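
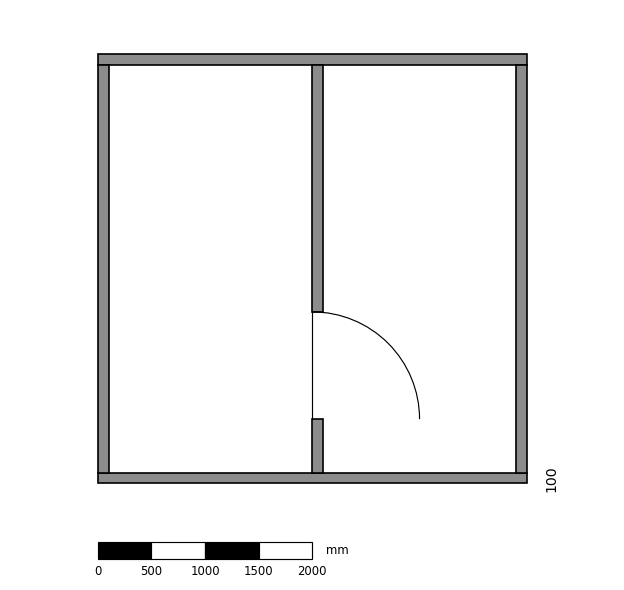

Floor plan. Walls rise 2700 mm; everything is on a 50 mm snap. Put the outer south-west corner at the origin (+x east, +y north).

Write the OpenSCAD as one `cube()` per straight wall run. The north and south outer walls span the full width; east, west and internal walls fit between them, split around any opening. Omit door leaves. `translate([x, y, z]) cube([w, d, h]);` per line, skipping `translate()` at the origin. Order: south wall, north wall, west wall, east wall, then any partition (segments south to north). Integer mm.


cube([4000, 100, 2700]);
translate([0, 3900, 0]) cube([4000, 100, 2700]);
translate([0, 100, 0]) cube([100, 3800, 2700]);
translate([3900, 100, 0]) cube([100, 3800, 2700]);
translate([2000, 100, 0]) cube([100, 500, 2700]);
translate([2000, 1600, 0]) cube([100, 2300, 2700]);


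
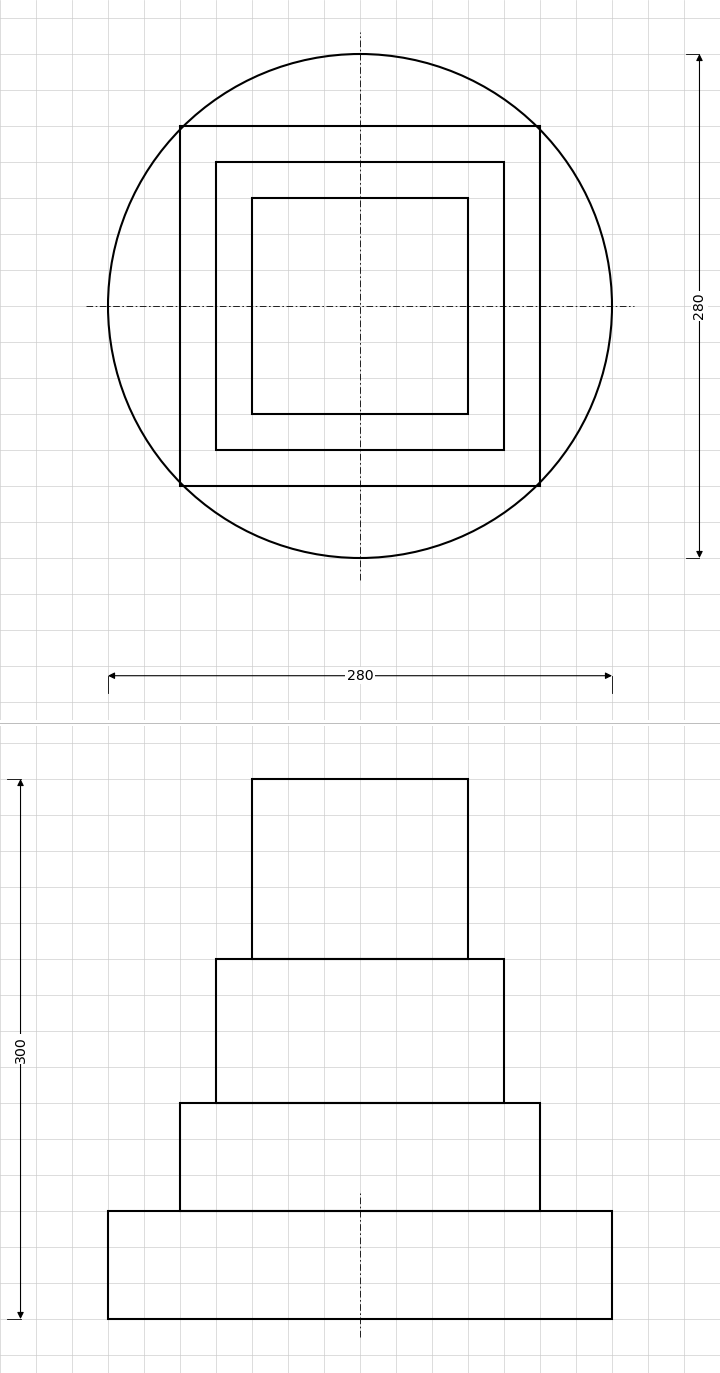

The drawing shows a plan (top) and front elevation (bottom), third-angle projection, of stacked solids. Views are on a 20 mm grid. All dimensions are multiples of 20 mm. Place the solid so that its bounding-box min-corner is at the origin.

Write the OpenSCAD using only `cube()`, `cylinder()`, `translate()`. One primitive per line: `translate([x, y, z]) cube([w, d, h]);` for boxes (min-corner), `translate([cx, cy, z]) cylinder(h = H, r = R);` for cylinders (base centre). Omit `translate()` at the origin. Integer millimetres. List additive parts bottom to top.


translate([140, 140, 0]) cylinder(h = 60, r = 140);
translate([40, 40, 60]) cube([200, 200, 60]);
translate([60, 60, 120]) cube([160, 160, 80]);
translate([80, 80, 200]) cube([120, 120, 100]);


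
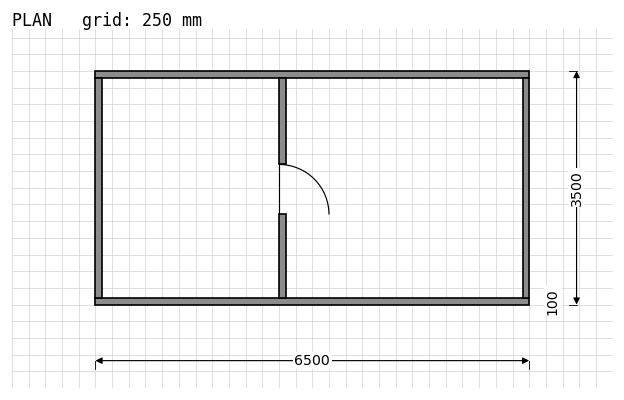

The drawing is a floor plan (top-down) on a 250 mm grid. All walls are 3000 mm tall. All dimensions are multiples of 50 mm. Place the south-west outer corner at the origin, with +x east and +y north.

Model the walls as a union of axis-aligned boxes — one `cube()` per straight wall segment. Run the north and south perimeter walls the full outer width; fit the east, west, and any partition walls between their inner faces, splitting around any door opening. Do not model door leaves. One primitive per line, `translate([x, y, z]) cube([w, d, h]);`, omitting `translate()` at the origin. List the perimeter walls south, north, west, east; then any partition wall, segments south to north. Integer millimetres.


cube([6500, 100, 3000]);
translate([0, 3400, 0]) cube([6500, 100, 3000]);
translate([0, 100, 0]) cube([100, 3300, 3000]);
translate([6400, 100, 0]) cube([100, 3300, 3000]);
translate([2750, 100, 0]) cube([100, 1250, 3000]);
translate([2750, 2100, 0]) cube([100, 1300, 3000]);


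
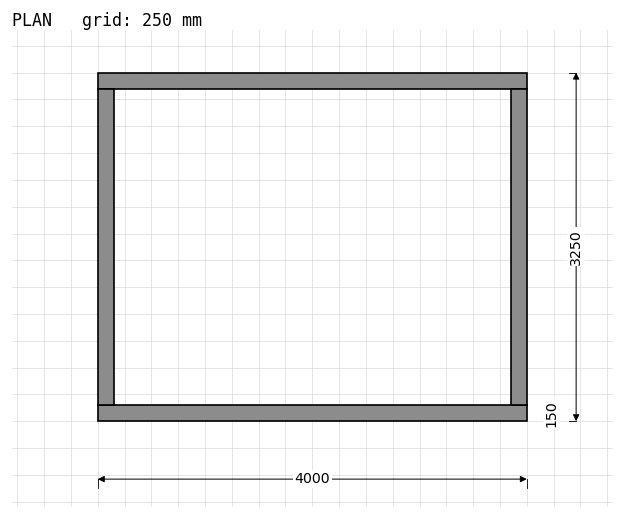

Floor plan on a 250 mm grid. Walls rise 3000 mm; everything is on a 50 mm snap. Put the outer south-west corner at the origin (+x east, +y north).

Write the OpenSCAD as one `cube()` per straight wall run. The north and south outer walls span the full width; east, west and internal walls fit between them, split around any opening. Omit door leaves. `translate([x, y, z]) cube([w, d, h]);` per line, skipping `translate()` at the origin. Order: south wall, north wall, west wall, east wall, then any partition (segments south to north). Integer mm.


cube([4000, 150, 3000]);
translate([0, 3100, 0]) cube([4000, 150, 3000]);
translate([0, 150, 0]) cube([150, 2950, 3000]);
translate([3850, 150, 0]) cube([150, 2950, 3000]);


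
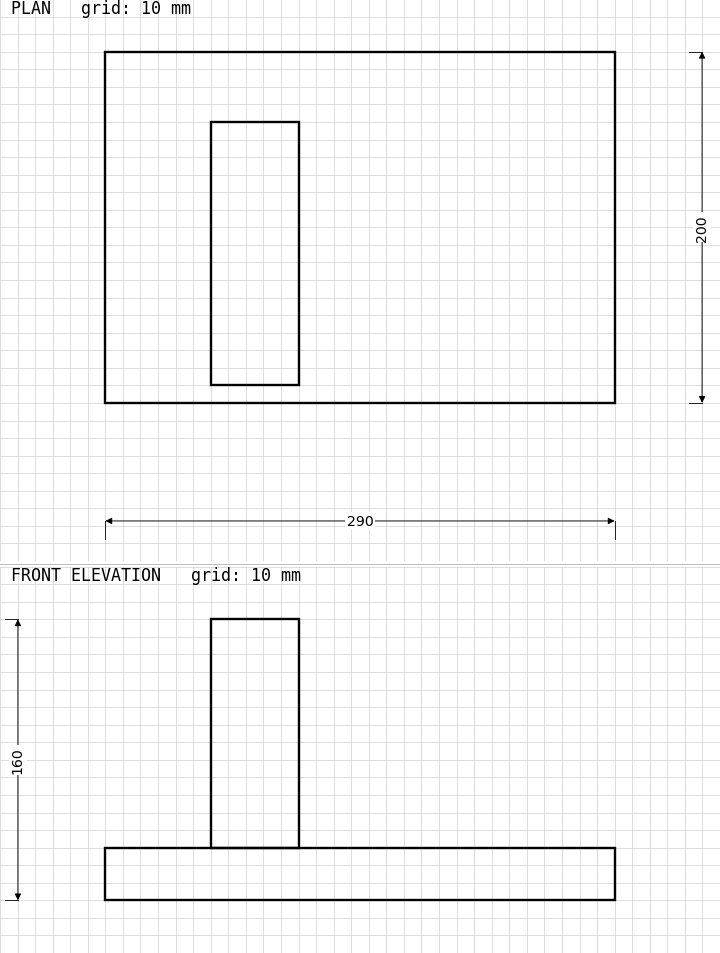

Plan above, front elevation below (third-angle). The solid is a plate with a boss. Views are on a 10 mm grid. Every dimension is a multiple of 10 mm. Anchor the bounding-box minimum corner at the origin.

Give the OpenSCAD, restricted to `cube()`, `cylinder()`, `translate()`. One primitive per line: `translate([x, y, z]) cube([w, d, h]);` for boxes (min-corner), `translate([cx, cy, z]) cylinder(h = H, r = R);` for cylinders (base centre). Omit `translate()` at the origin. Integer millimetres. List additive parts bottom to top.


cube([290, 200, 30]);
translate([60, 10, 30]) cube([50, 150, 130]);


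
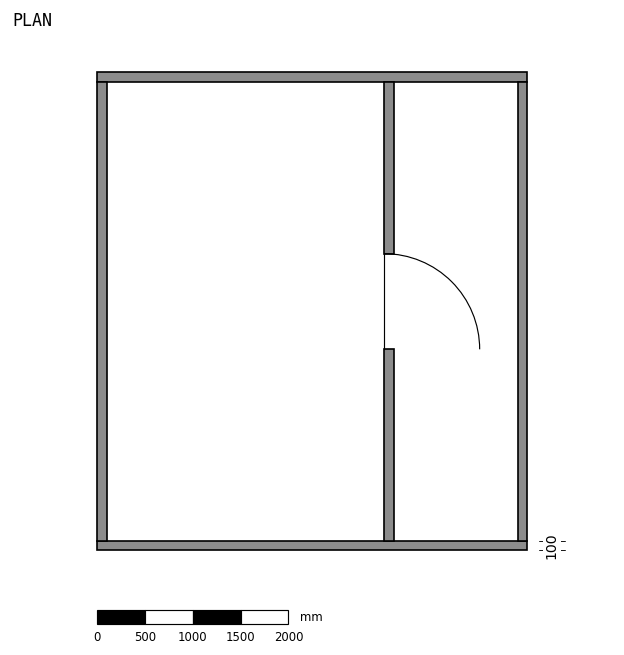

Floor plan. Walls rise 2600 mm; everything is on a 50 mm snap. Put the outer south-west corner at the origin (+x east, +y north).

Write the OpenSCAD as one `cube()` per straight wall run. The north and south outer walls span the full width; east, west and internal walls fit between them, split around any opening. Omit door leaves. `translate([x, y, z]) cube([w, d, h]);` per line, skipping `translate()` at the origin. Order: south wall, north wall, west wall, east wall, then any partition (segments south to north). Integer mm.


cube([4500, 100, 2600]);
translate([0, 4900, 0]) cube([4500, 100, 2600]);
translate([0, 100, 0]) cube([100, 4800, 2600]);
translate([4400, 100, 0]) cube([100, 4800, 2600]);
translate([3000, 100, 0]) cube([100, 2000, 2600]);
translate([3000, 3100, 0]) cube([100, 1800, 2600]);


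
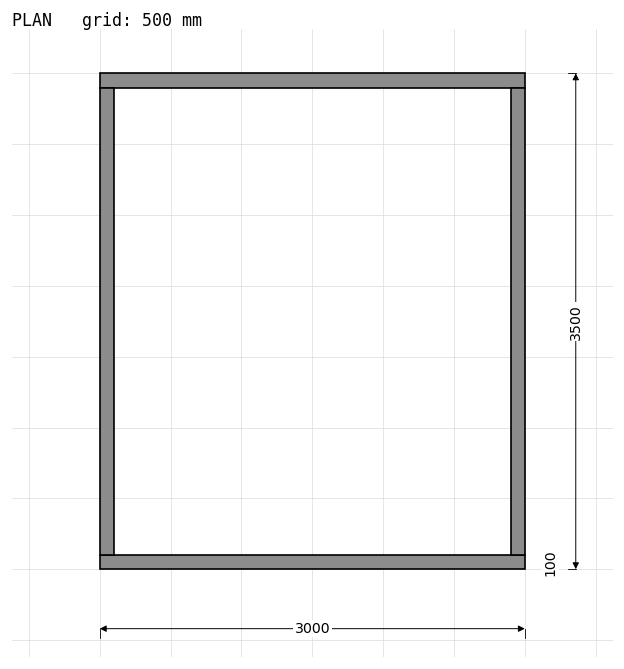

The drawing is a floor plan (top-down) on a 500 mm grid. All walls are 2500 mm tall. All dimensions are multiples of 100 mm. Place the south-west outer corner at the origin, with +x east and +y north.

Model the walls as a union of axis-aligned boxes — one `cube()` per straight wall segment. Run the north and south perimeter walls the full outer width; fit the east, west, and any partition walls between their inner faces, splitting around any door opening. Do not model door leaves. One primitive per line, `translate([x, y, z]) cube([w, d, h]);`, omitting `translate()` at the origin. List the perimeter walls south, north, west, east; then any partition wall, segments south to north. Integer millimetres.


cube([3000, 100, 2500]);
translate([0, 3400, 0]) cube([3000, 100, 2500]);
translate([0, 100, 0]) cube([100, 3300, 2500]);
translate([2900, 100, 0]) cube([100, 3300, 2500]);


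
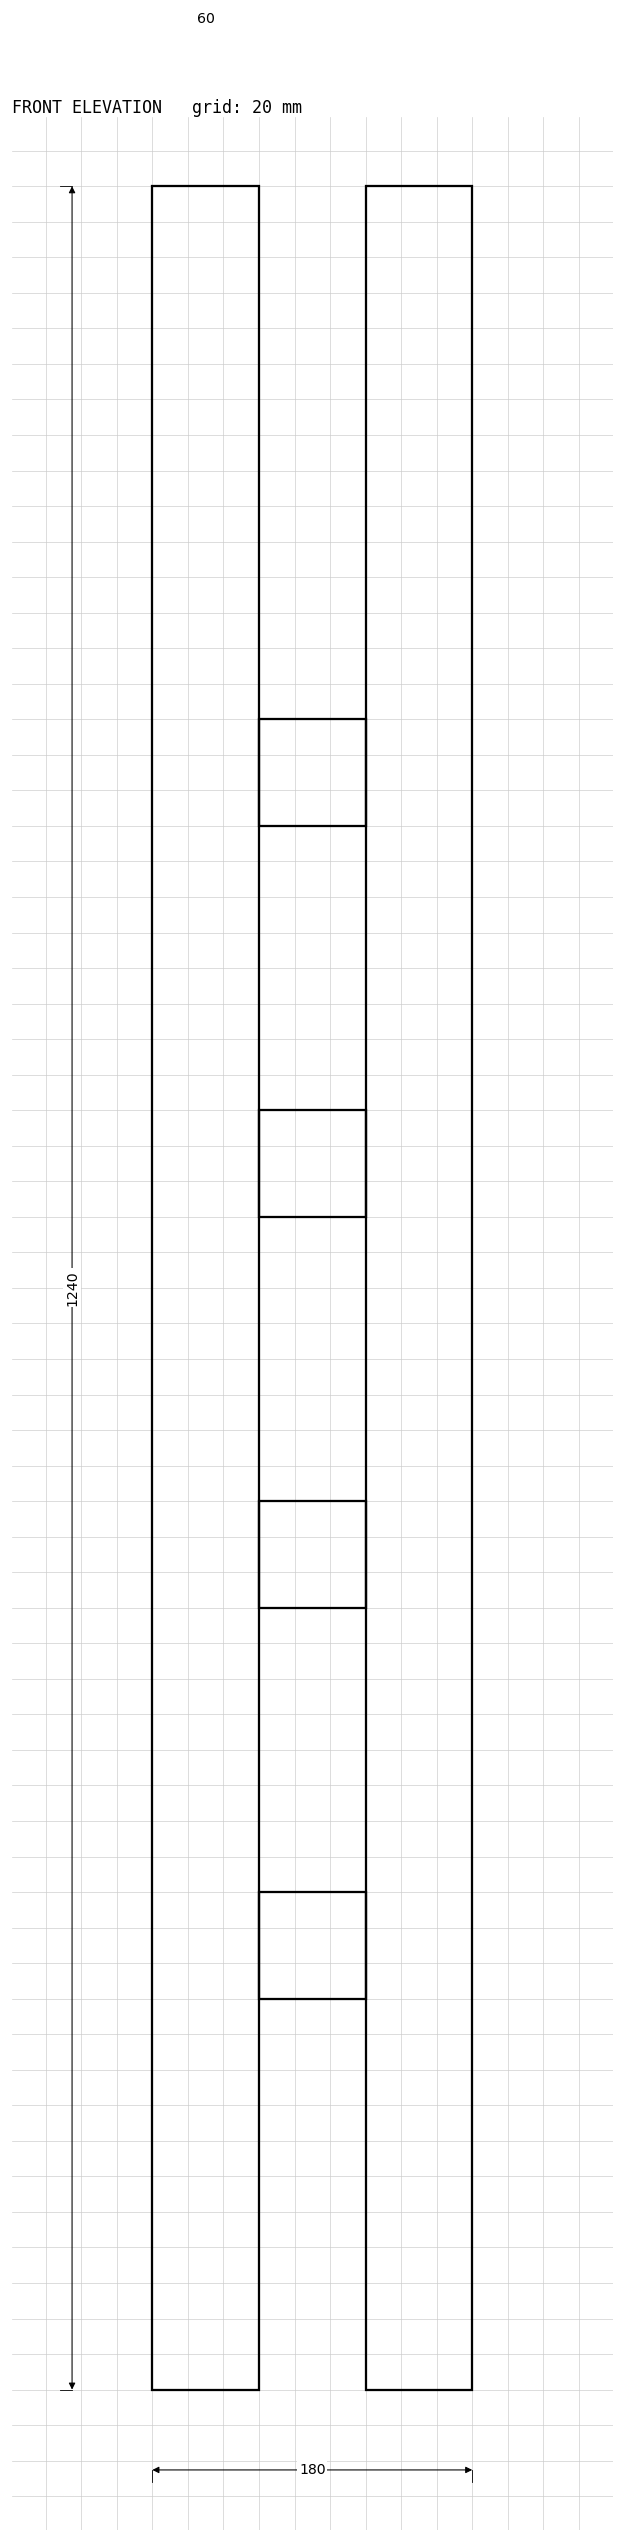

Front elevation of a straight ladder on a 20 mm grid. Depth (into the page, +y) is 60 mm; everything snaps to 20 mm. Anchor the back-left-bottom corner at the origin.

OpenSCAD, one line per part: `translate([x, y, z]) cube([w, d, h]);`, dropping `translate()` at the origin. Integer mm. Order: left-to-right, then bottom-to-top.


cube([60, 60, 1240]);
translate([60, 0, 220]) cube([60, 60, 60]);
translate([60, 0, 440]) cube([60, 60, 60]);
translate([60, 0, 660]) cube([60, 60, 60]);
translate([60, 0, 880]) cube([60, 60, 60]);
translate([120, 0, 0]) cube([60, 60, 1240]);


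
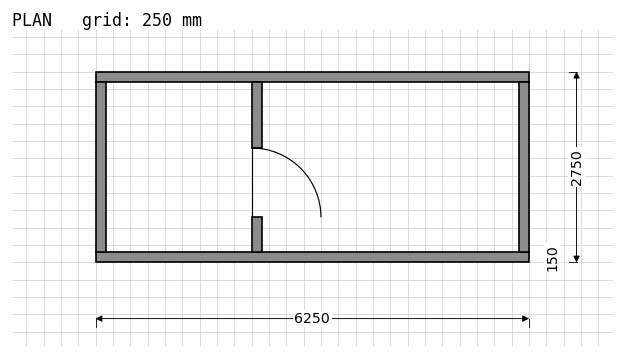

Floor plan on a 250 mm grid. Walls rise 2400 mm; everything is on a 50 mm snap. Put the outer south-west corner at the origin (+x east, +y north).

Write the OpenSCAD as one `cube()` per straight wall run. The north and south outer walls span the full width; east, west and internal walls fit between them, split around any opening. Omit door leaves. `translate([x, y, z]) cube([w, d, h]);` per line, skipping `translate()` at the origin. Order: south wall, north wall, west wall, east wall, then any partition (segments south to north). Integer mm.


cube([6250, 150, 2400]);
translate([0, 2600, 0]) cube([6250, 150, 2400]);
translate([0, 150, 0]) cube([150, 2450, 2400]);
translate([6100, 150, 0]) cube([150, 2450, 2400]);
translate([2250, 150, 0]) cube([150, 500, 2400]);
translate([2250, 1650, 0]) cube([150, 950, 2400]);


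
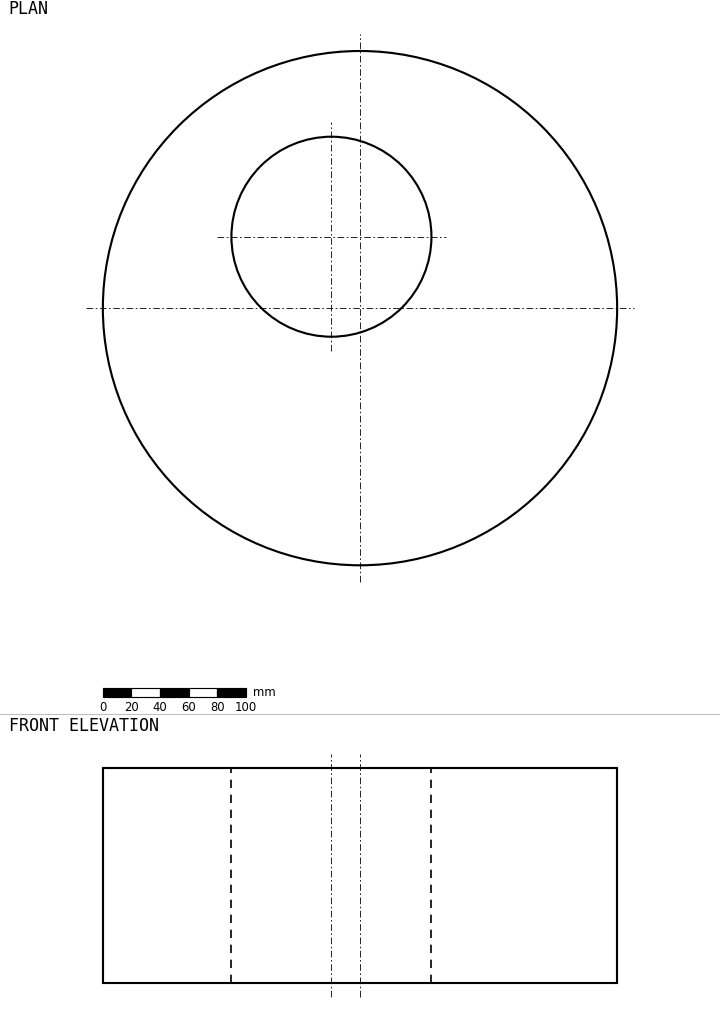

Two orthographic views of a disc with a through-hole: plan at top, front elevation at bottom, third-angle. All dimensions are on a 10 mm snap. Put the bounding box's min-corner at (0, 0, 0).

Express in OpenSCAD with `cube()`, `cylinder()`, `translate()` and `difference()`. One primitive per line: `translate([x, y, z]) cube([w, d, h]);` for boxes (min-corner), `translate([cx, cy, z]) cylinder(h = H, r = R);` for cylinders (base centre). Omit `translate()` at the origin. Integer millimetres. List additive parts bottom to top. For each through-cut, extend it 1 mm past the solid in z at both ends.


difference() {
  translate([180, 180, 0]) cylinder(h = 150, r = 180);
  translate([160, 230, -1]) cylinder(h = 152, r = 70);
}


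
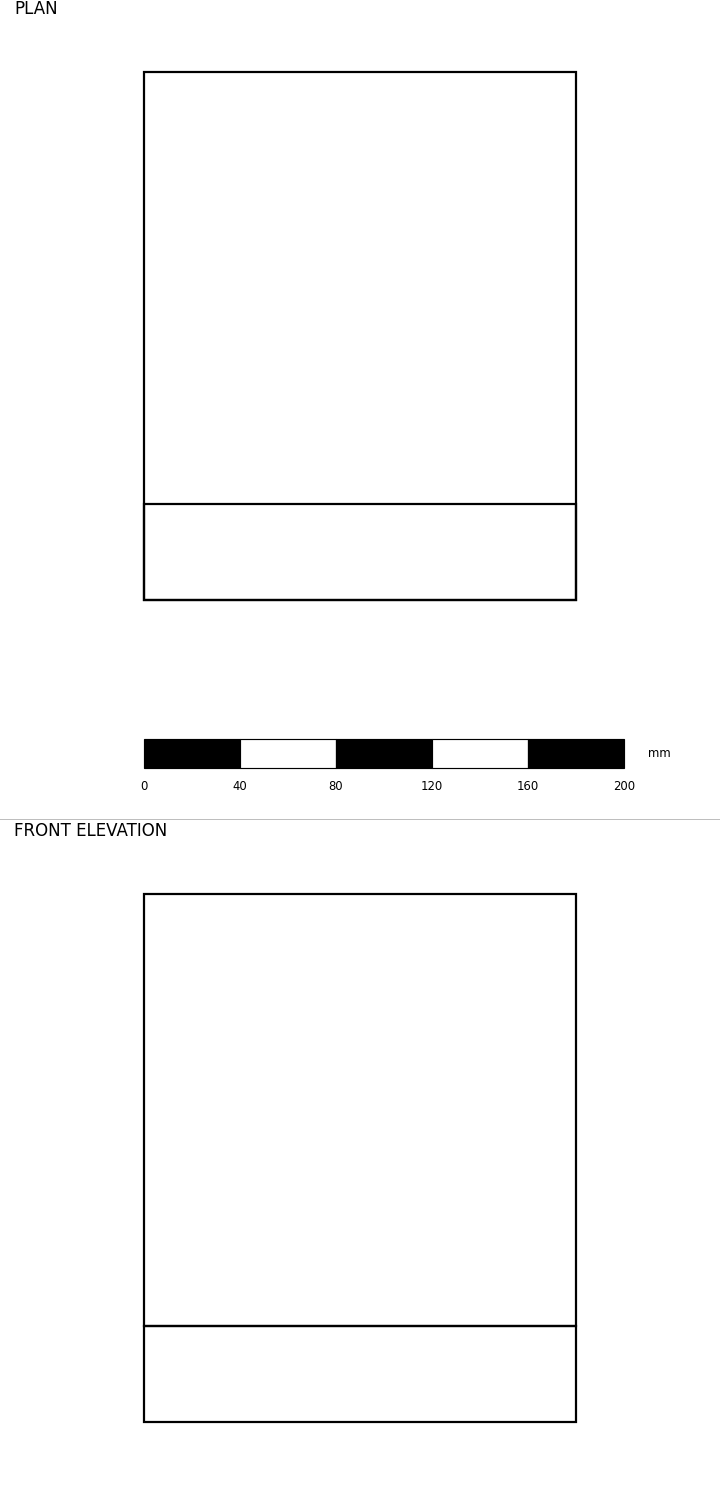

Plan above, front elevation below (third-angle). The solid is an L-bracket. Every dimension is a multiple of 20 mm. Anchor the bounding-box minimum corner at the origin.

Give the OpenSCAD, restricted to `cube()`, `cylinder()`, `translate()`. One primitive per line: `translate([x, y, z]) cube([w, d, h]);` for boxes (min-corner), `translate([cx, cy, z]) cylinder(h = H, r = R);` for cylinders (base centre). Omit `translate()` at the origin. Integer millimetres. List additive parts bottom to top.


cube([180, 220, 40]);
translate([0, 0, 40]) cube([180, 40, 180]);


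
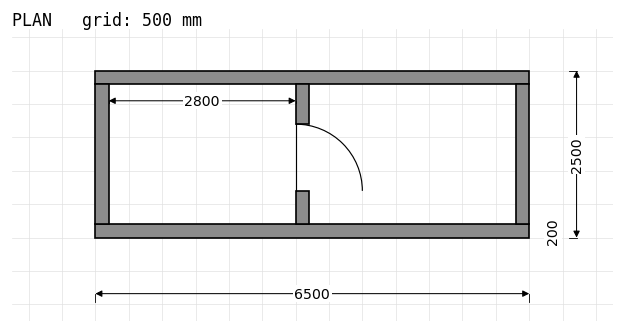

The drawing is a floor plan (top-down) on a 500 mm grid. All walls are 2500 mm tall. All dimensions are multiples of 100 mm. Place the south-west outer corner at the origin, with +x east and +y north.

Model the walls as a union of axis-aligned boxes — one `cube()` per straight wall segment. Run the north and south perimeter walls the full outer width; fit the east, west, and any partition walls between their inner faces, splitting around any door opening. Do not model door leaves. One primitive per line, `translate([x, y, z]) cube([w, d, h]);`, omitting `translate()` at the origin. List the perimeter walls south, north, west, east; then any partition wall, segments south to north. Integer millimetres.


cube([6500, 200, 2500]);
translate([0, 2300, 0]) cube([6500, 200, 2500]);
translate([0, 200, 0]) cube([200, 2100, 2500]);
translate([6300, 200, 0]) cube([200, 2100, 2500]);
translate([3000, 200, 0]) cube([200, 500, 2500]);
translate([3000, 1700, 0]) cube([200, 600, 2500]);


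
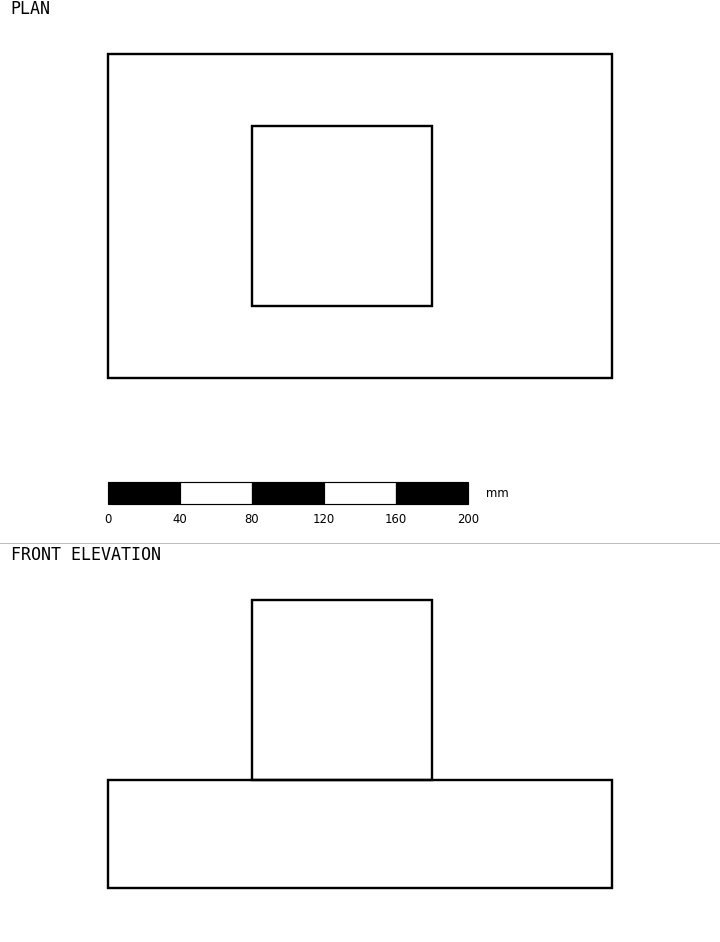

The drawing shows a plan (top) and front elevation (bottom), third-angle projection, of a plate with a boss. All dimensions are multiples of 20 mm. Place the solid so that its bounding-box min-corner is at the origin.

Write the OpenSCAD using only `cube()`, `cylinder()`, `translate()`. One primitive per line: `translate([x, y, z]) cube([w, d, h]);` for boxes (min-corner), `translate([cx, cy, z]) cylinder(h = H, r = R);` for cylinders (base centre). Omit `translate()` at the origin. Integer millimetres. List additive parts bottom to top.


cube([280, 180, 60]);
translate([80, 40, 60]) cube([100, 100, 100]);


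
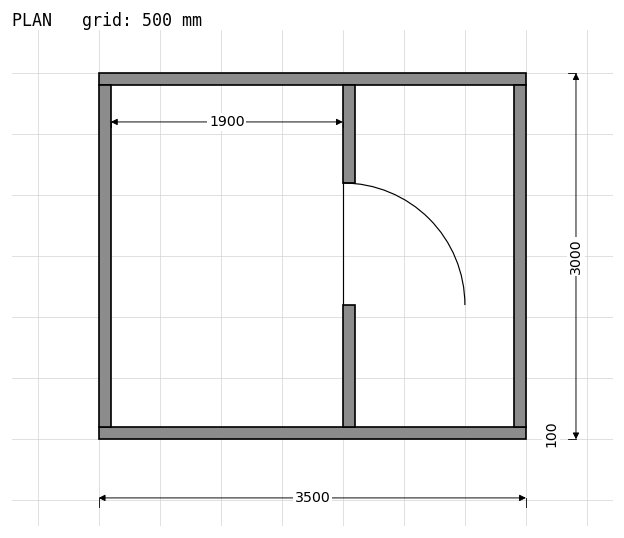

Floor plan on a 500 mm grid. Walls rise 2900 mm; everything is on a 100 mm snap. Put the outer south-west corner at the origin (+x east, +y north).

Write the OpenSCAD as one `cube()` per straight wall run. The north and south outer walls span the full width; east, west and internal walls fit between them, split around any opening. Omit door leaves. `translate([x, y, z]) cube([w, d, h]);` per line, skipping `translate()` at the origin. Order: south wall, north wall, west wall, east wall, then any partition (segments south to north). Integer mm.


cube([3500, 100, 2900]);
translate([0, 2900, 0]) cube([3500, 100, 2900]);
translate([0, 100, 0]) cube([100, 2800, 2900]);
translate([3400, 100, 0]) cube([100, 2800, 2900]);
translate([2000, 100, 0]) cube([100, 1000, 2900]);
translate([2000, 2100, 0]) cube([100, 800, 2900]);


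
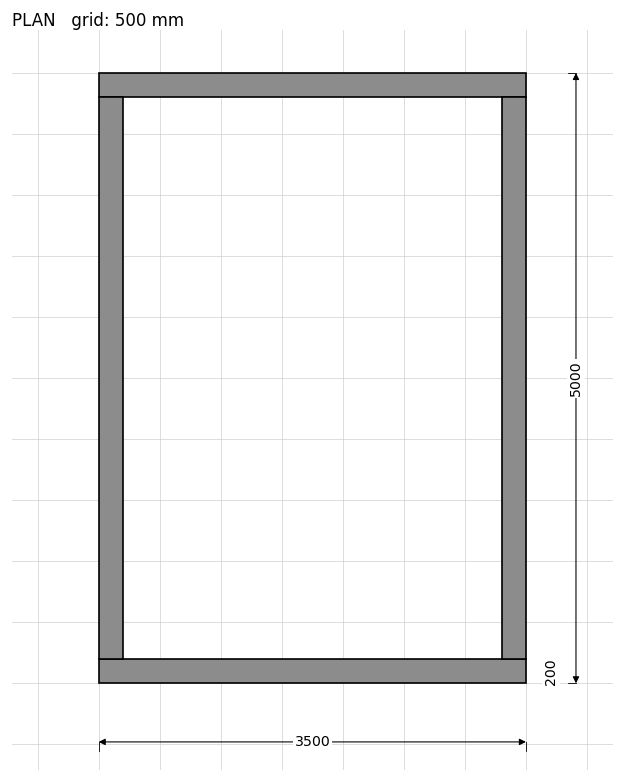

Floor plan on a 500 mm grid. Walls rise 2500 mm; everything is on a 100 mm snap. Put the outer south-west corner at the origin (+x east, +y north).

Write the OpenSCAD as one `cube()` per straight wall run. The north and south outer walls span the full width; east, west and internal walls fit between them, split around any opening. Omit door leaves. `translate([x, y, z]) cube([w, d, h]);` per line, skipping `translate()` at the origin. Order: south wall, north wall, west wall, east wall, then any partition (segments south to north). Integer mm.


cube([3500, 200, 2500]);
translate([0, 4800, 0]) cube([3500, 200, 2500]);
translate([0, 200, 0]) cube([200, 4600, 2500]);
translate([3300, 200, 0]) cube([200, 4600, 2500]);


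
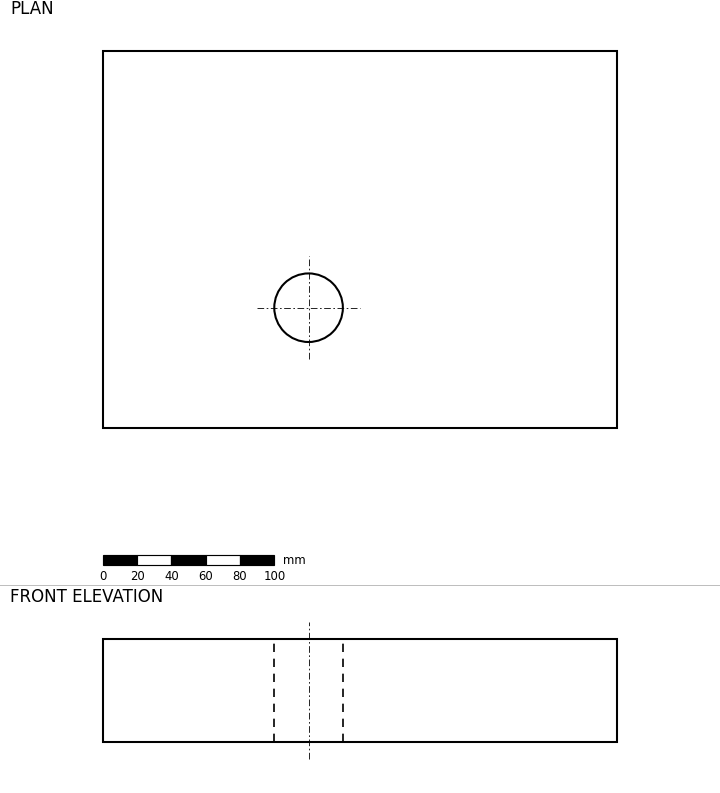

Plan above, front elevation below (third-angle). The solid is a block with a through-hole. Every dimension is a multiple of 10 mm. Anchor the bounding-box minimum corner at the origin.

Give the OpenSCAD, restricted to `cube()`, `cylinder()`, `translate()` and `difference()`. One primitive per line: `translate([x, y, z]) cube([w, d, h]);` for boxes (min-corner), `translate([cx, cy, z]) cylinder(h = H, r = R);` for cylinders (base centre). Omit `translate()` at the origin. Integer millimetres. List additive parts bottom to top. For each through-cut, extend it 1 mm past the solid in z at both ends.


difference() {
  cube([300, 220, 60]);
  translate([120, 70, -1]) cylinder(h = 62, r = 20);
}


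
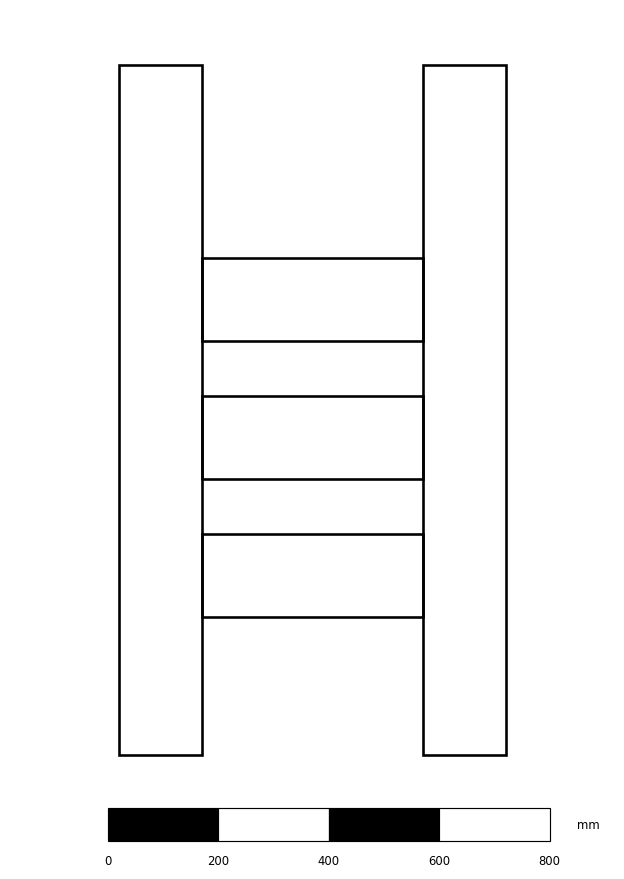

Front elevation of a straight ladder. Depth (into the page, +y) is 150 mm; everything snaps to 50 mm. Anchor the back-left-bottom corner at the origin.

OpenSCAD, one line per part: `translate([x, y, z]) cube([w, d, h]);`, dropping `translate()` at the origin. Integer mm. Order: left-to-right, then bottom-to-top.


cube([150, 150, 1250]);
translate([150, 0, 250]) cube([400, 150, 150]);
translate([150, 0, 500]) cube([400, 150, 150]);
translate([150, 0, 750]) cube([400, 150, 150]);
translate([550, 0, 0]) cube([150, 150, 1250]);


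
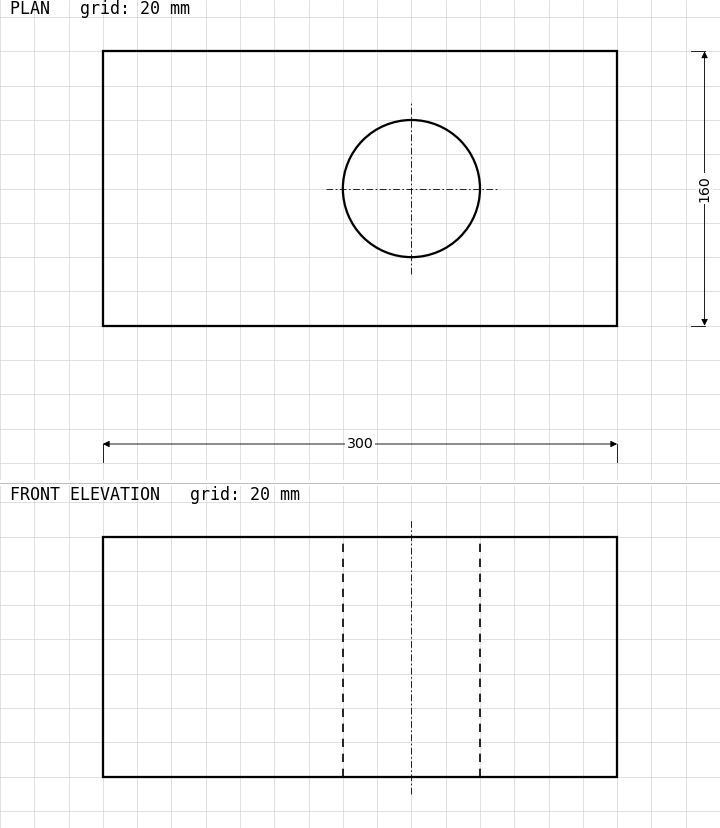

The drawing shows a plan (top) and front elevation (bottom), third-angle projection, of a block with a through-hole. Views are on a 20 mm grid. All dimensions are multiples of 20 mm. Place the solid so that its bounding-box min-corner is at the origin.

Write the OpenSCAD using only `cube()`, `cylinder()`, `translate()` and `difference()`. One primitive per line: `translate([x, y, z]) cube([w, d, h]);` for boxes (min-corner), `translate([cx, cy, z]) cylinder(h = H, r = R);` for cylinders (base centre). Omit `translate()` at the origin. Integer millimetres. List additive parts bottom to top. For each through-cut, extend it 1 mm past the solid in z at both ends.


difference() {
  cube([300, 160, 140]);
  translate([180, 80, -1]) cylinder(h = 142, r = 40);
}


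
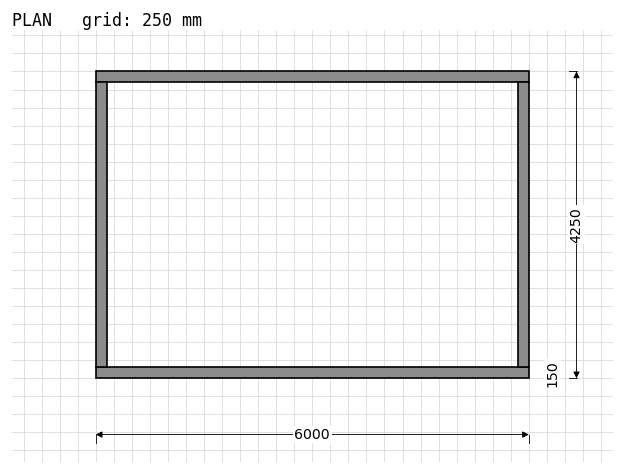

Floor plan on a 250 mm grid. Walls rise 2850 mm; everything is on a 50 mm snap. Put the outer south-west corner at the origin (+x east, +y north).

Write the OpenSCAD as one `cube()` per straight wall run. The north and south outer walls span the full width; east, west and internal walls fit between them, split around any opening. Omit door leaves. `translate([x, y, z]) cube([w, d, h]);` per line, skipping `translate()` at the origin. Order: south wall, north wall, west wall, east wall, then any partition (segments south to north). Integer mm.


cube([6000, 150, 2850]);
translate([0, 4100, 0]) cube([6000, 150, 2850]);
translate([0, 150, 0]) cube([150, 3950, 2850]);
translate([5850, 150, 0]) cube([150, 3950, 2850]);


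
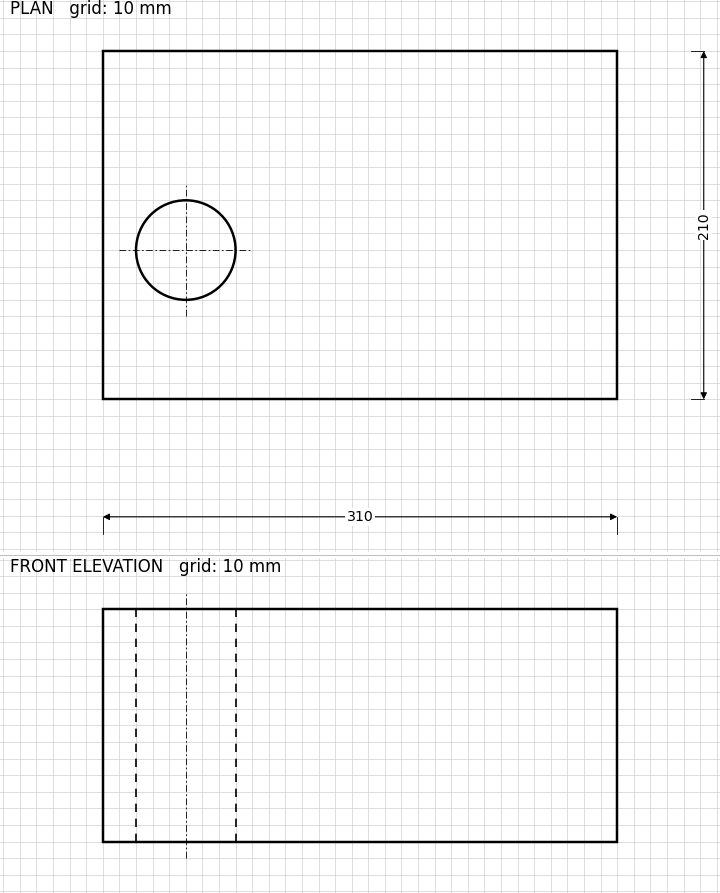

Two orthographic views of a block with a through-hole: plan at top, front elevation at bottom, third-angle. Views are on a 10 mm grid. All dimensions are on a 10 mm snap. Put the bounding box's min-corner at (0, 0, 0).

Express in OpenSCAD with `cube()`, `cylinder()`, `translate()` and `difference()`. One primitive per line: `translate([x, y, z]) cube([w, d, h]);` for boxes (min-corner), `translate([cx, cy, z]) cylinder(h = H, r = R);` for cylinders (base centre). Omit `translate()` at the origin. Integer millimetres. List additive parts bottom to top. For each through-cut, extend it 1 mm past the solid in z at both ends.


difference() {
  cube([310, 210, 140]);
  translate([50, 90, -1]) cylinder(h = 142, r = 30);
}


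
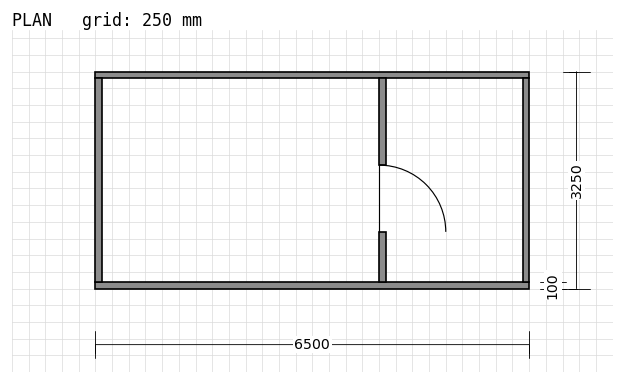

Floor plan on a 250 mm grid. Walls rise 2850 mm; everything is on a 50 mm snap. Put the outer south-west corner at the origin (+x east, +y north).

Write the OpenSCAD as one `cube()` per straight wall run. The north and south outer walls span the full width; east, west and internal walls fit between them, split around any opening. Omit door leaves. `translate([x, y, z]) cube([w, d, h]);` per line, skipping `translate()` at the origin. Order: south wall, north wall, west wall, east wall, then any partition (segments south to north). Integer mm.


cube([6500, 100, 2850]);
translate([0, 3150, 0]) cube([6500, 100, 2850]);
translate([0, 100, 0]) cube([100, 3050, 2850]);
translate([6400, 100, 0]) cube([100, 3050, 2850]);
translate([4250, 100, 0]) cube([100, 750, 2850]);
translate([4250, 1850, 0]) cube([100, 1300, 2850]);


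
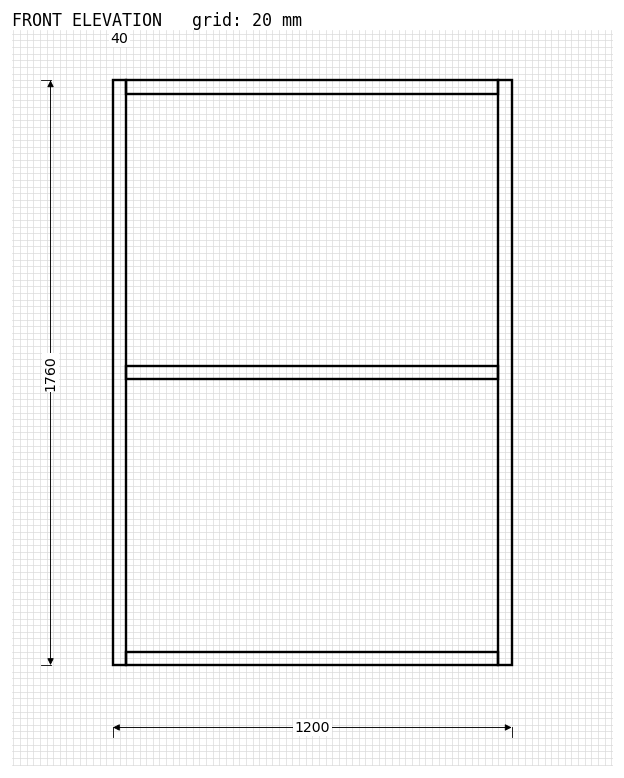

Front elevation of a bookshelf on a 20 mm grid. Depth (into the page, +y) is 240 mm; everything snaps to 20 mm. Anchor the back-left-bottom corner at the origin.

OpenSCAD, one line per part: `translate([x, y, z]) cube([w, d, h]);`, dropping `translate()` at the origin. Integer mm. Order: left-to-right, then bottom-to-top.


cube([40, 240, 1760]);
translate([40, 0, 0]) cube([1120, 240, 40]);
translate([40, 0, 860]) cube([1120, 240, 40]);
translate([40, 0, 1720]) cube([1120, 240, 40]);
translate([1160, 0, 0]) cube([40, 240, 1760]);


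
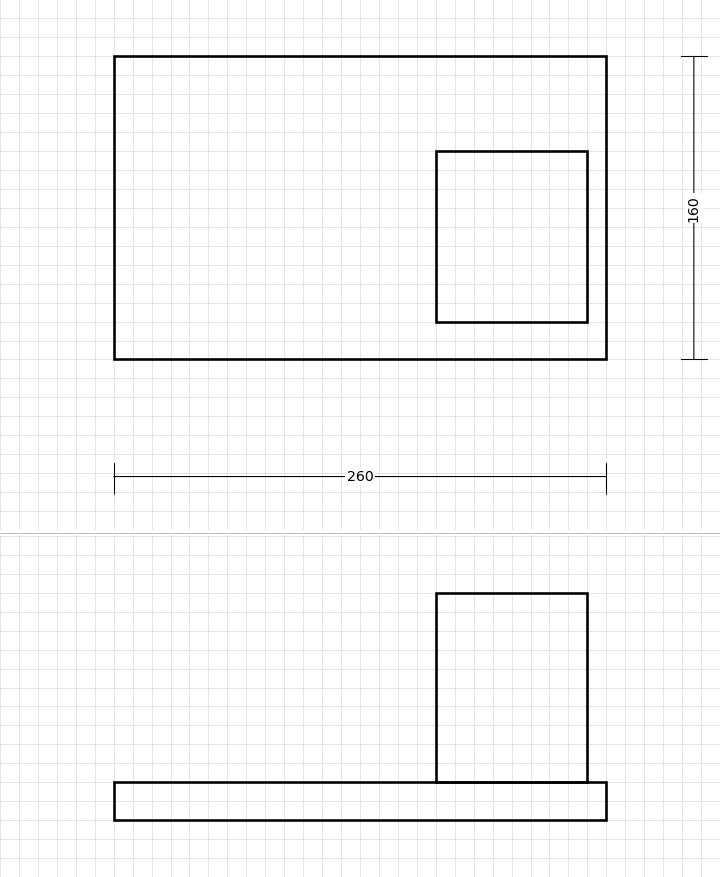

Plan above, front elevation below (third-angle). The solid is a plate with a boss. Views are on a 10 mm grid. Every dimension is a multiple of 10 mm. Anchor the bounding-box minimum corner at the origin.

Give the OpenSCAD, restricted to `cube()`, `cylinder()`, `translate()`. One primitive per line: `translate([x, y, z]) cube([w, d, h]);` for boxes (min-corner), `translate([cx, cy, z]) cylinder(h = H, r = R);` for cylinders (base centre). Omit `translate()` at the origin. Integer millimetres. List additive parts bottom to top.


cube([260, 160, 20]);
translate([170, 20, 20]) cube([80, 90, 100]);


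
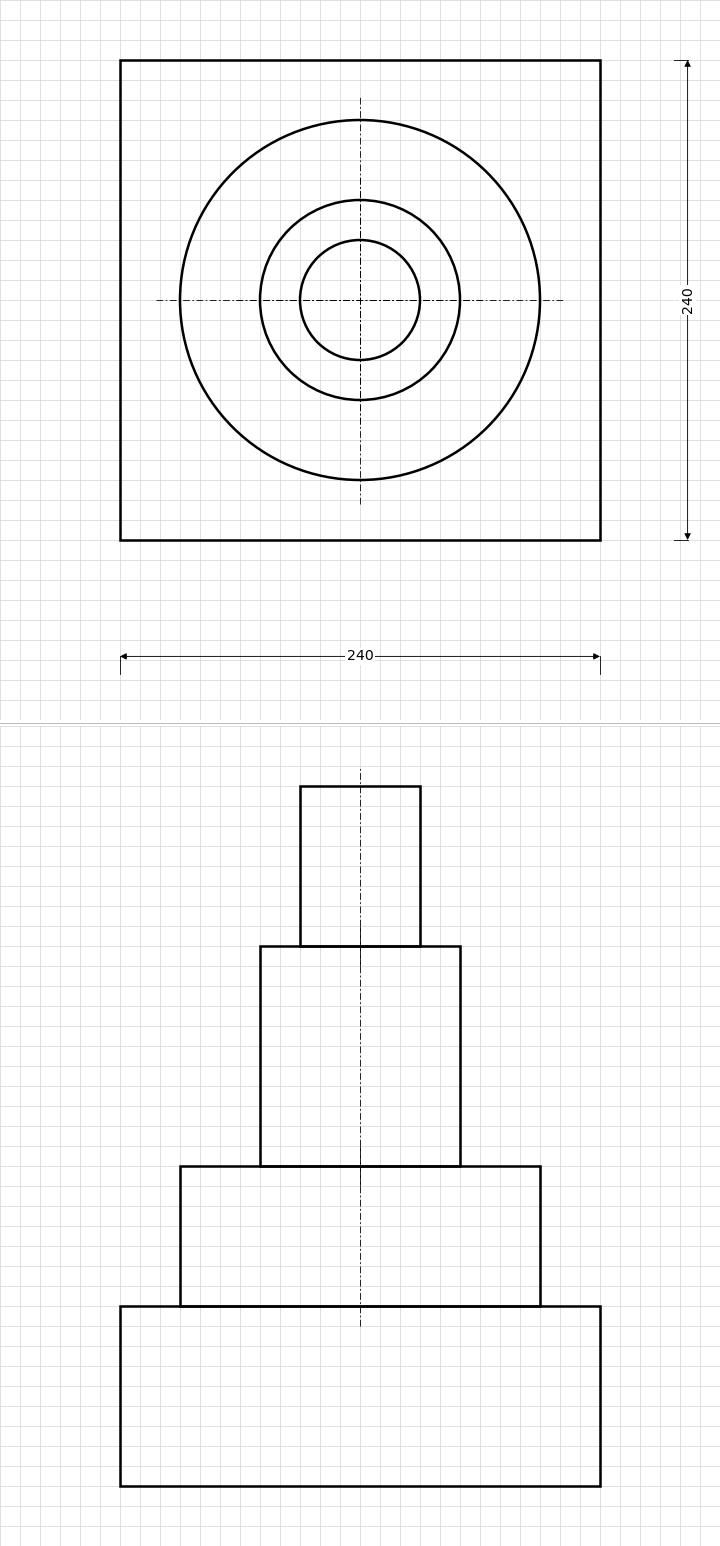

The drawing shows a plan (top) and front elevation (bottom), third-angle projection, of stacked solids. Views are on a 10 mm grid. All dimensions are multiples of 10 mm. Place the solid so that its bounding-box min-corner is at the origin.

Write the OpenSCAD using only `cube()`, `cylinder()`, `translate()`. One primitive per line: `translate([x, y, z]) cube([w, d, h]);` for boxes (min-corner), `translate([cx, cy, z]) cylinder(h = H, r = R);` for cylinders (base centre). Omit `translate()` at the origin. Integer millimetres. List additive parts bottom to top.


cube([240, 240, 90]);
translate([120, 120, 90]) cylinder(h = 70, r = 90);
translate([120, 120, 160]) cylinder(h = 110, r = 50);
translate([120, 120, 270]) cylinder(h = 80, r = 30);


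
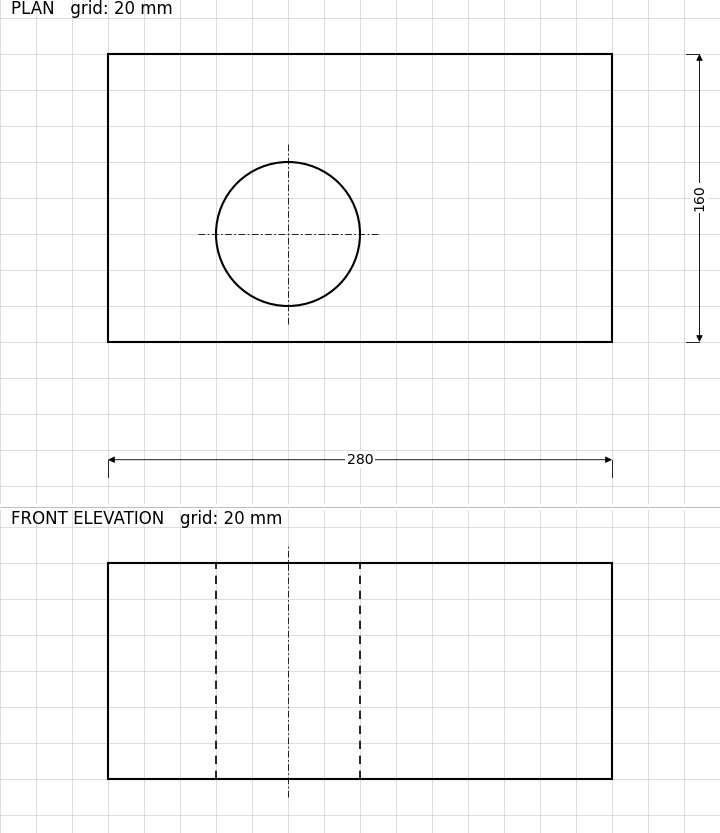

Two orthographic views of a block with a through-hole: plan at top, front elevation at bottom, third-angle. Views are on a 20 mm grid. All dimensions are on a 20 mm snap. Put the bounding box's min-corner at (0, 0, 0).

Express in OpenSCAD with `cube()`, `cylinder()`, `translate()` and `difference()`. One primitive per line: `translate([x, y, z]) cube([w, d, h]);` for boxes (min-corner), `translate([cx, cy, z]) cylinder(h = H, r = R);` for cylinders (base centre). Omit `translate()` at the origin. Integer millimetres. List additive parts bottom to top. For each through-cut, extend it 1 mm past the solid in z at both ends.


difference() {
  cube([280, 160, 120]);
  translate([100, 60, -1]) cylinder(h = 122, r = 40);
}


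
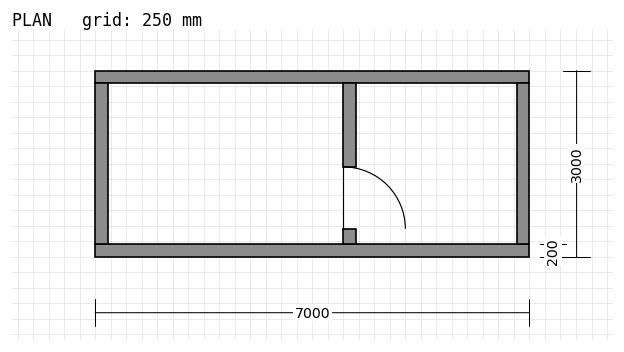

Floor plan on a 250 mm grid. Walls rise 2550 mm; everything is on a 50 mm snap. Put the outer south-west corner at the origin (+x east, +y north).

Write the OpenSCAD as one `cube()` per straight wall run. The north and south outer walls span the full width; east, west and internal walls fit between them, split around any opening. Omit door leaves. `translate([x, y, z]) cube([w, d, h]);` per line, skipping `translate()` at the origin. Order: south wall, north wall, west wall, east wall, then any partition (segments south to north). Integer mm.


cube([7000, 200, 2550]);
translate([0, 2800, 0]) cube([7000, 200, 2550]);
translate([0, 200, 0]) cube([200, 2600, 2550]);
translate([6800, 200, 0]) cube([200, 2600, 2550]);
translate([4000, 200, 0]) cube([200, 250, 2550]);
translate([4000, 1450, 0]) cube([200, 1350, 2550]);


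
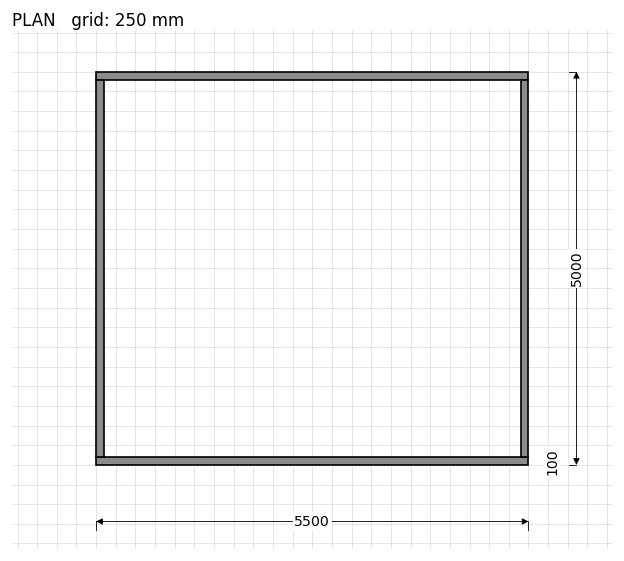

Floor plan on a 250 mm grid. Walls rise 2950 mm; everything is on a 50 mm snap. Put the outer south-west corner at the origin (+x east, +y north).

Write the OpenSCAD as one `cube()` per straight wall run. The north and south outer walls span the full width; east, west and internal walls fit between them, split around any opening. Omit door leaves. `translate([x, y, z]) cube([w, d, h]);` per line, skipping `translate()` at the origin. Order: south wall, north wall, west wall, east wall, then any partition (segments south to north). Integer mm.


cube([5500, 100, 2950]);
translate([0, 4900, 0]) cube([5500, 100, 2950]);
translate([0, 100, 0]) cube([100, 4800, 2950]);
translate([5400, 100, 0]) cube([100, 4800, 2950]);


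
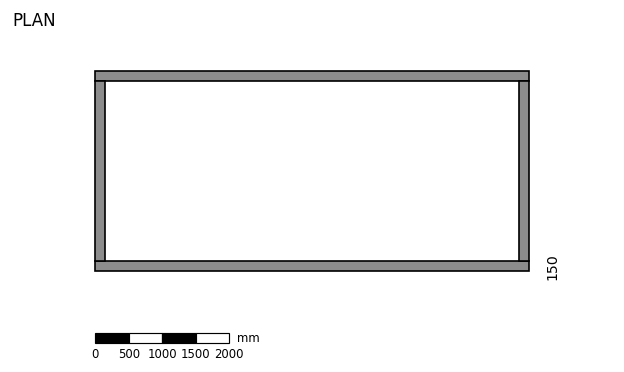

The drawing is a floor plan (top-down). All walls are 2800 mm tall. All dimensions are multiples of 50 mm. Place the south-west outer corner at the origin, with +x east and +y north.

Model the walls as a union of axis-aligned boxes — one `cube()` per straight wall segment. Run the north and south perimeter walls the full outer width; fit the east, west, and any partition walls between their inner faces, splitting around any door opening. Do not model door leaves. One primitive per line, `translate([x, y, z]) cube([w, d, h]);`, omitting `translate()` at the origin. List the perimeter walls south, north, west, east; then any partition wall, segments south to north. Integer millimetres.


cube([6500, 150, 2800]);
translate([0, 2850, 0]) cube([6500, 150, 2800]);
translate([0, 150, 0]) cube([150, 2700, 2800]);
translate([6350, 150, 0]) cube([150, 2700, 2800]);


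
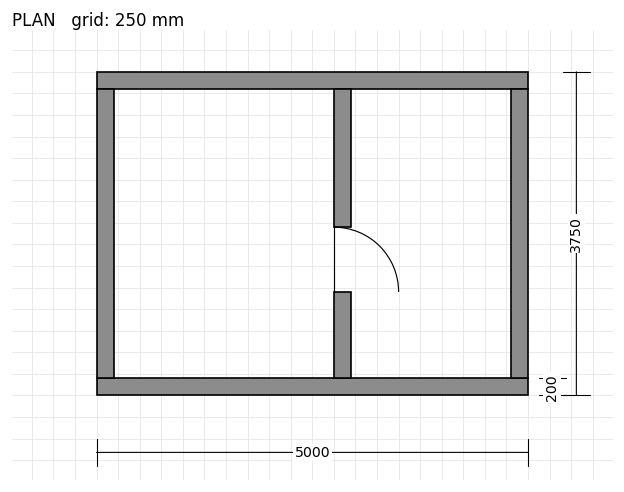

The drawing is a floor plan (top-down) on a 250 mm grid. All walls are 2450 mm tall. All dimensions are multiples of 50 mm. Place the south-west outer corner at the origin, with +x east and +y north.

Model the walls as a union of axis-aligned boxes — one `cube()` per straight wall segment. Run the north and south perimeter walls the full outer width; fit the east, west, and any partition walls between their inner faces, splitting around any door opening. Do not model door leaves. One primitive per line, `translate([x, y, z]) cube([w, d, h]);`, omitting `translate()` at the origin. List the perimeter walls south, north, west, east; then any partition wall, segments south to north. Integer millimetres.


cube([5000, 200, 2450]);
translate([0, 3550, 0]) cube([5000, 200, 2450]);
translate([0, 200, 0]) cube([200, 3350, 2450]);
translate([4800, 200, 0]) cube([200, 3350, 2450]);
translate([2750, 200, 0]) cube([200, 1000, 2450]);
translate([2750, 1950, 0]) cube([200, 1600, 2450]);


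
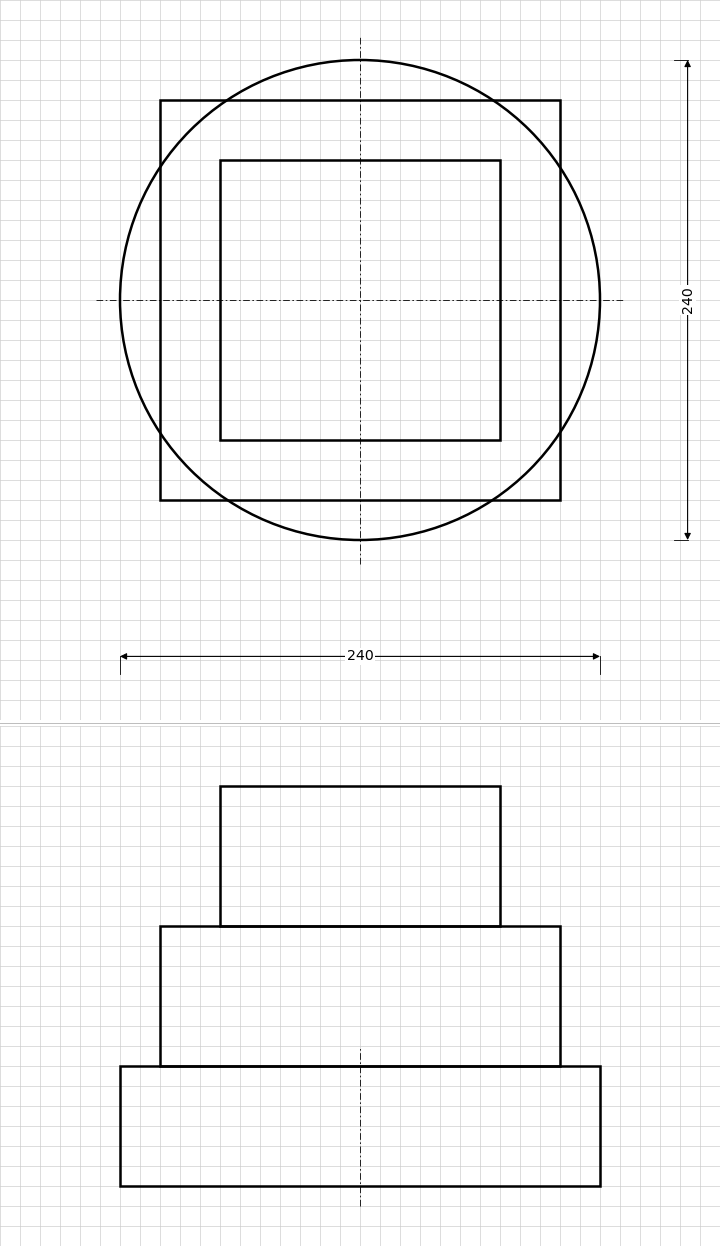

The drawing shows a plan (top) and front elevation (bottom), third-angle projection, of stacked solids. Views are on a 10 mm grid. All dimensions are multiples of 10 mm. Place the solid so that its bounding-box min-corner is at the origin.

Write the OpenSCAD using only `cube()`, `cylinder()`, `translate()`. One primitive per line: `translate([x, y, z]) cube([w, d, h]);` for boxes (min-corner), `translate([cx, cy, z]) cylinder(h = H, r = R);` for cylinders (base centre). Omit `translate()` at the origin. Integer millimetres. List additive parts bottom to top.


translate([120, 120, 0]) cylinder(h = 60, r = 120);
translate([20, 20, 60]) cube([200, 200, 70]);
translate([50, 50, 130]) cube([140, 140, 70]);


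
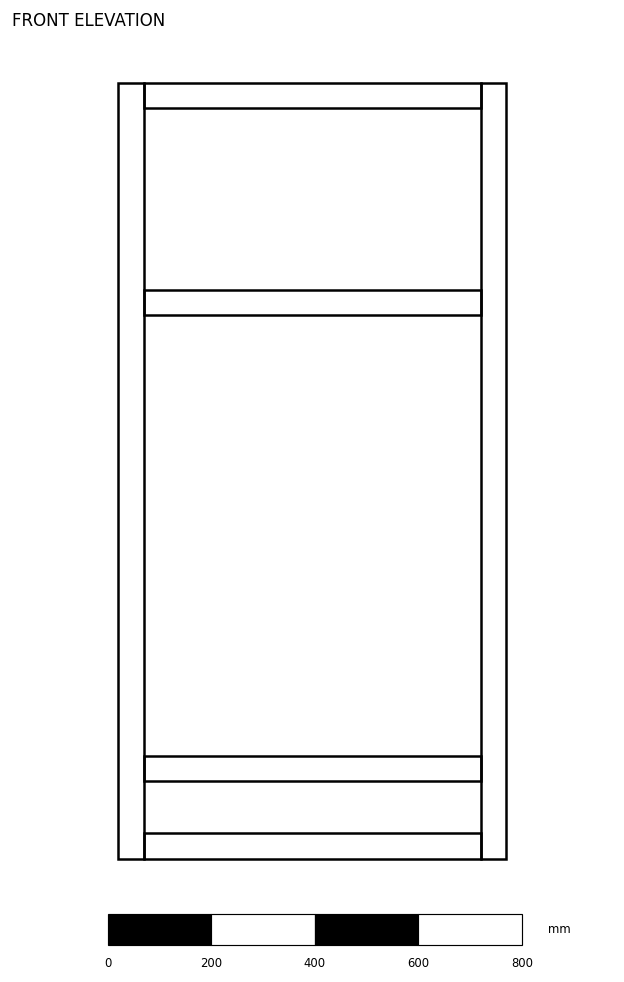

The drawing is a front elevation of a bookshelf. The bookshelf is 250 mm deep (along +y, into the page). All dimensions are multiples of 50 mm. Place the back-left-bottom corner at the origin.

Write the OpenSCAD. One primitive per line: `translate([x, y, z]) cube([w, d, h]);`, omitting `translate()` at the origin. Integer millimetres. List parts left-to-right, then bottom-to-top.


cube([50, 250, 1500]);
translate([50, 0, 0]) cube([650, 250, 50]);
translate([50, 0, 150]) cube([650, 250, 50]);
translate([50, 0, 1050]) cube([650, 250, 50]);
translate([50, 0, 1450]) cube([650, 250, 50]);
translate([700, 0, 0]) cube([50, 250, 1500]);


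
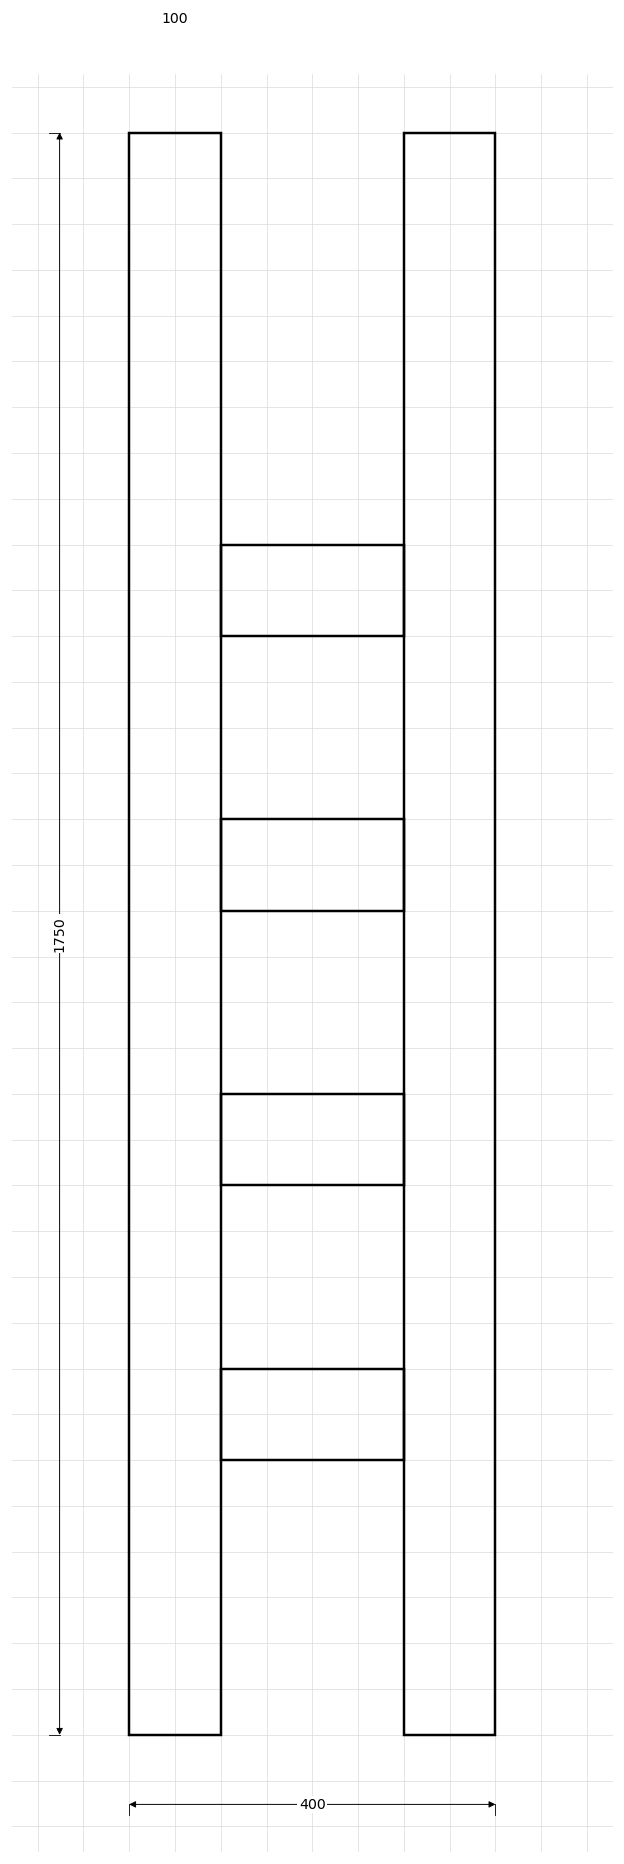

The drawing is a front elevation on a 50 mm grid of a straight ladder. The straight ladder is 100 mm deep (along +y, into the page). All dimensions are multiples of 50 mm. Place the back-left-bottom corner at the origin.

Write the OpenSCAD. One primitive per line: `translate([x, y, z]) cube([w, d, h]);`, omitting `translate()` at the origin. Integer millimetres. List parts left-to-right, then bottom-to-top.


cube([100, 100, 1750]);
translate([100, 0, 300]) cube([200, 100, 100]);
translate([100, 0, 600]) cube([200, 100, 100]);
translate([100, 0, 900]) cube([200, 100, 100]);
translate([100, 0, 1200]) cube([200, 100, 100]);
translate([300, 0, 0]) cube([100, 100, 1750]);


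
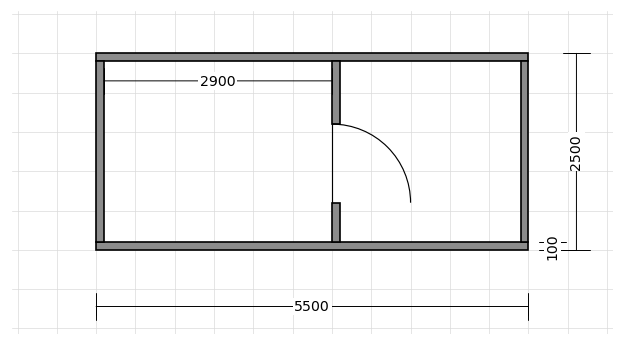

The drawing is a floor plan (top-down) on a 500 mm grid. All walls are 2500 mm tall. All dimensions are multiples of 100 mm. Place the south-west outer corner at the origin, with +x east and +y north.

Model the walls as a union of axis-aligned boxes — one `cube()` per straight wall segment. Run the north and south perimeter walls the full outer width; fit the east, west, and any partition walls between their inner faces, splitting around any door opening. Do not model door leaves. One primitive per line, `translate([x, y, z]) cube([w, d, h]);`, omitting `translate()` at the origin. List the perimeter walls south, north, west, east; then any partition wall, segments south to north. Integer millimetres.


cube([5500, 100, 2500]);
translate([0, 2400, 0]) cube([5500, 100, 2500]);
translate([0, 100, 0]) cube([100, 2300, 2500]);
translate([5400, 100, 0]) cube([100, 2300, 2500]);
translate([3000, 100, 0]) cube([100, 500, 2500]);
translate([3000, 1600, 0]) cube([100, 800, 2500]);


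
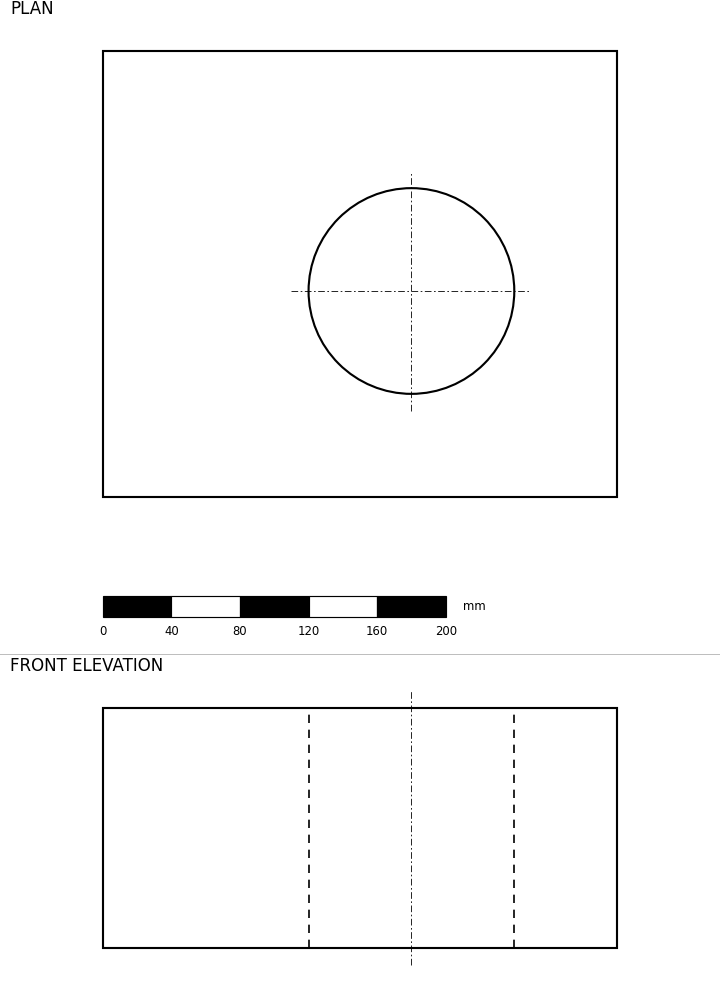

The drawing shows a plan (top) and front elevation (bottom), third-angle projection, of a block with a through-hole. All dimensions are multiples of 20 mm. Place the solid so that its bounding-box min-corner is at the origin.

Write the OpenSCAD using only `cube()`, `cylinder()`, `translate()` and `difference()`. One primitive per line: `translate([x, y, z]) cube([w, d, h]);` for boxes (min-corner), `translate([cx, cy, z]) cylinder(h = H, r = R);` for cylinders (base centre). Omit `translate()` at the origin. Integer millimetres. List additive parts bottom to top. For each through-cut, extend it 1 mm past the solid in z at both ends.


difference() {
  cube([300, 260, 140]);
  translate([180, 120, -1]) cylinder(h = 142, r = 60);
}


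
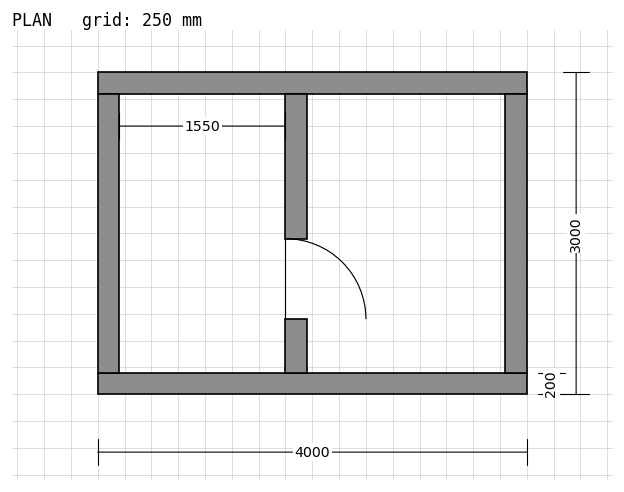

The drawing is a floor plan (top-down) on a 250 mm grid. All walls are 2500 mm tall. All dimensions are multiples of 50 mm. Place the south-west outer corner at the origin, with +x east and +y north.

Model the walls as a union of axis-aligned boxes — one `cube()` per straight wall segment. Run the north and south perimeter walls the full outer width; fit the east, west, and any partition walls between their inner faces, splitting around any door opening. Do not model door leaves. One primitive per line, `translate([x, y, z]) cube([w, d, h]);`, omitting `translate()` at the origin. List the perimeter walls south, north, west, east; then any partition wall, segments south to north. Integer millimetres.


cube([4000, 200, 2500]);
translate([0, 2800, 0]) cube([4000, 200, 2500]);
translate([0, 200, 0]) cube([200, 2600, 2500]);
translate([3800, 200, 0]) cube([200, 2600, 2500]);
translate([1750, 200, 0]) cube([200, 500, 2500]);
translate([1750, 1450, 0]) cube([200, 1350, 2500]);


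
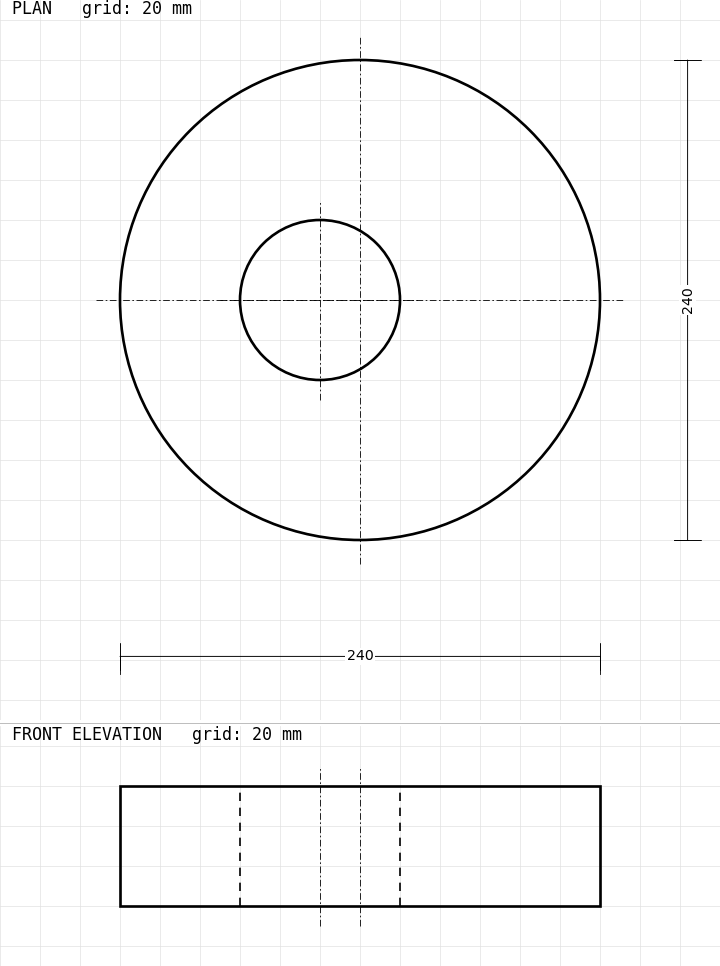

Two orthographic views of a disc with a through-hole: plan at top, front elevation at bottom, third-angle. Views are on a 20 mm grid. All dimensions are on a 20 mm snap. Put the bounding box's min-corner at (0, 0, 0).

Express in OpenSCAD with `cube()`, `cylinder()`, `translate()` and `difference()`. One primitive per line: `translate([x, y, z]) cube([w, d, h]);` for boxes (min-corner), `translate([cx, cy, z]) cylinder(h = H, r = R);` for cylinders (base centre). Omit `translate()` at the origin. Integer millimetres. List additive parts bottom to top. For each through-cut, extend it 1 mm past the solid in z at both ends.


difference() {
  translate([120, 120, 0]) cylinder(h = 60, r = 120);
  translate([100, 120, -1]) cylinder(h = 62, r = 40);
}


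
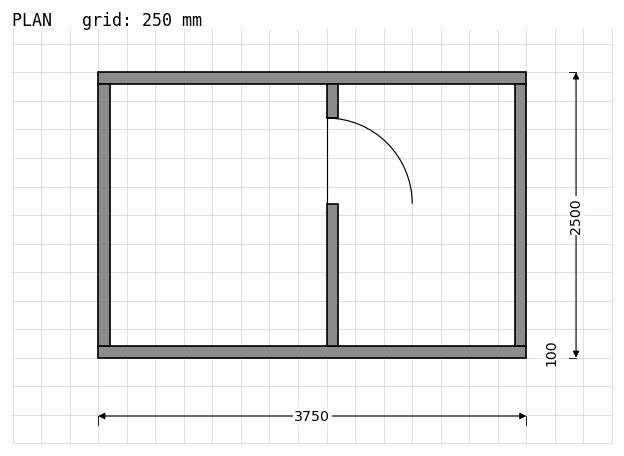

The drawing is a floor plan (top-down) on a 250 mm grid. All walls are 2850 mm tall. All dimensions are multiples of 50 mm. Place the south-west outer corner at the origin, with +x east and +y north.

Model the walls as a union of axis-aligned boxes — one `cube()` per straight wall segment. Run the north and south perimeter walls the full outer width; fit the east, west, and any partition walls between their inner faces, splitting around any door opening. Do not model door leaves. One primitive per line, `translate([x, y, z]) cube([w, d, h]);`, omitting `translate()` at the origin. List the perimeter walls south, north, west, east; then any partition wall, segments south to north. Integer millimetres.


cube([3750, 100, 2850]);
translate([0, 2400, 0]) cube([3750, 100, 2850]);
translate([0, 100, 0]) cube([100, 2300, 2850]);
translate([3650, 100, 0]) cube([100, 2300, 2850]);
translate([2000, 100, 0]) cube([100, 1250, 2850]);
translate([2000, 2100, 0]) cube([100, 300, 2850]);


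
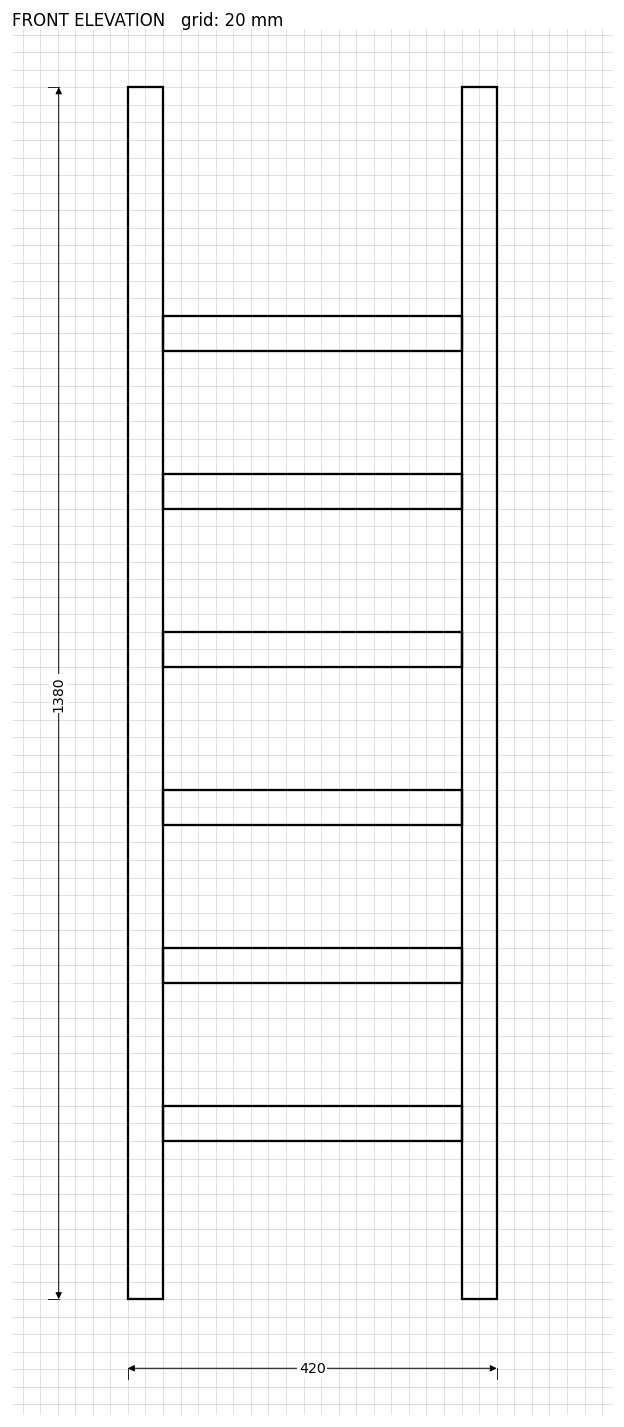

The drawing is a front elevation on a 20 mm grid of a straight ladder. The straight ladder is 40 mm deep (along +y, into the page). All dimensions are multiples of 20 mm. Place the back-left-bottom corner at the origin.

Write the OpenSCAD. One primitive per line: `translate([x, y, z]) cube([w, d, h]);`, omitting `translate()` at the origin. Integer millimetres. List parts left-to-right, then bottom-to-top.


cube([40, 40, 1380]);
translate([40, 0, 180]) cube([340, 40, 40]);
translate([40, 0, 360]) cube([340, 40, 40]);
translate([40, 0, 540]) cube([340, 40, 40]);
translate([40, 0, 720]) cube([340, 40, 40]);
translate([40, 0, 900]) cube([340, 40, 40]);
translate([40, 0, 1080]) cube([340, 40, 40]);
translate([380, 0, 0]) cube([40, 40, 1380]);
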